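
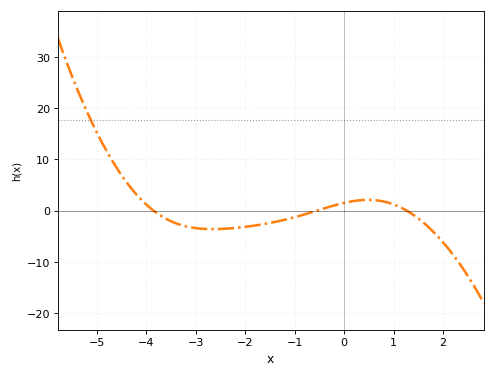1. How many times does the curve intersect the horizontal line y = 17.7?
1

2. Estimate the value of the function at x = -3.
-3.45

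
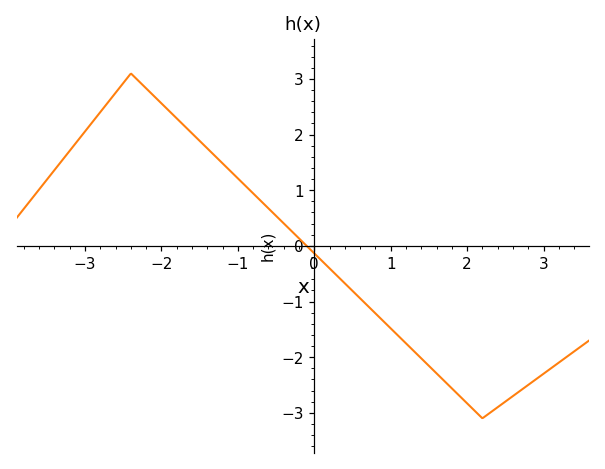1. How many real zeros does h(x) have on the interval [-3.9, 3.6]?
1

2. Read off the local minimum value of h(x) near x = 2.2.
-3.1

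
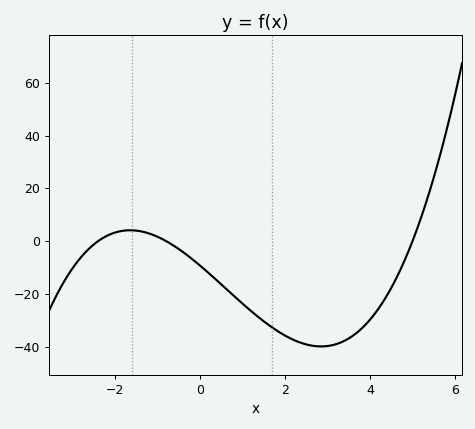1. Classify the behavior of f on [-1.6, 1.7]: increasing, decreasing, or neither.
decreasing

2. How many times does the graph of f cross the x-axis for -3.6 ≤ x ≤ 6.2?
3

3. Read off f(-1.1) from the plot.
2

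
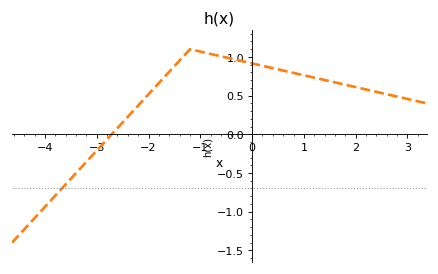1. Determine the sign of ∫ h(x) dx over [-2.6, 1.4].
positive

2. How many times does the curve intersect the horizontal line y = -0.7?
1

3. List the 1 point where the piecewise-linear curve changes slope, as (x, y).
(-1.2, 1.1)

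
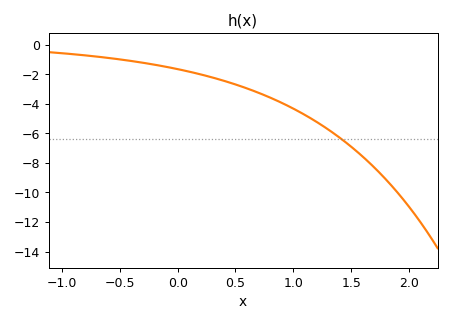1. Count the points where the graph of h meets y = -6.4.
1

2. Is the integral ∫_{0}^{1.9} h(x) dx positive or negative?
negative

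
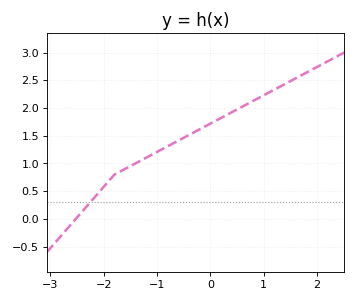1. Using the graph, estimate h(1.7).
2.6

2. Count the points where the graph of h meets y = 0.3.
1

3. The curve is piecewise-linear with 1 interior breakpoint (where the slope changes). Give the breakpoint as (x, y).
(-1.8, 0.8)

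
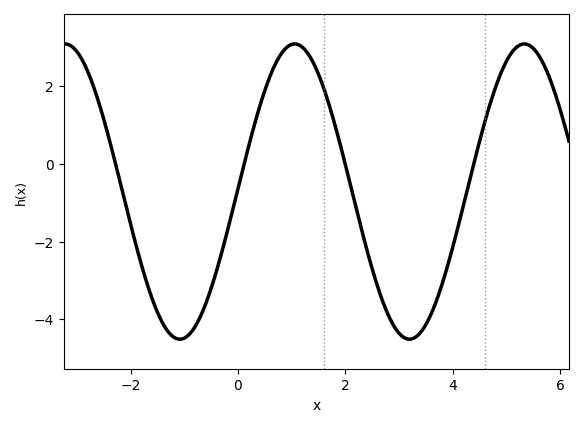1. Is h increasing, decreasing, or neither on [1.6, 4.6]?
neither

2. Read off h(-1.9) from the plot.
-2.08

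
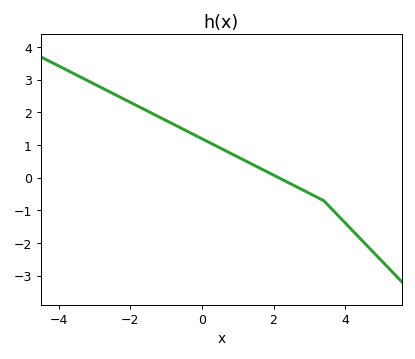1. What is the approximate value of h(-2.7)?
2.7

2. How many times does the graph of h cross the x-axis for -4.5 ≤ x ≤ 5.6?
1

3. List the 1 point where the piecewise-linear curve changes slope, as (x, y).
(3.4, -0.7)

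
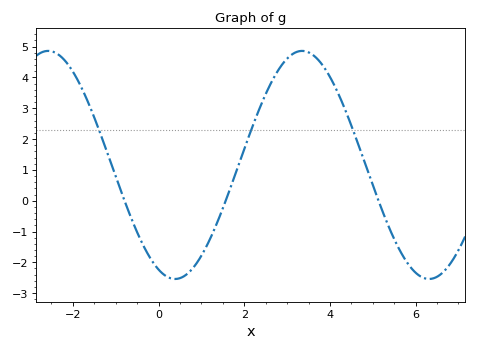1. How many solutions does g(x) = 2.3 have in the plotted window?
3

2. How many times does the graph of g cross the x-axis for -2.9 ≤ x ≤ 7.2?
3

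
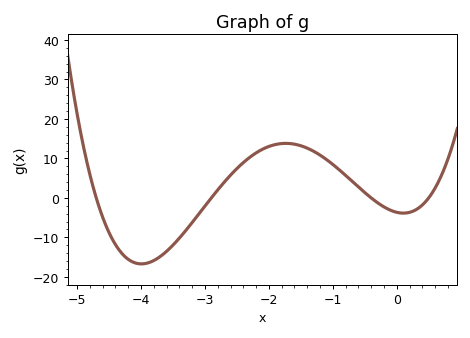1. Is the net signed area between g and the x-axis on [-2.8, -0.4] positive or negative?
positive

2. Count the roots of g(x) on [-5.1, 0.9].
4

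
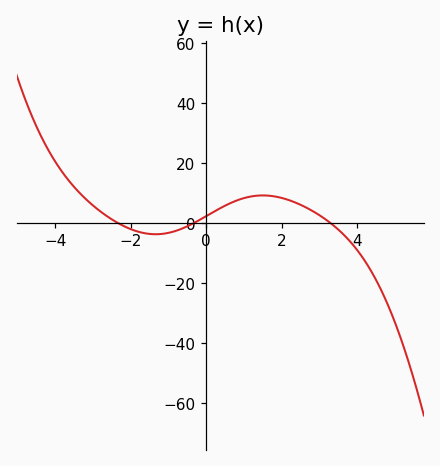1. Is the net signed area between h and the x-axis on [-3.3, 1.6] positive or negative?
positive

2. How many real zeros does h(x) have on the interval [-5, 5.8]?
3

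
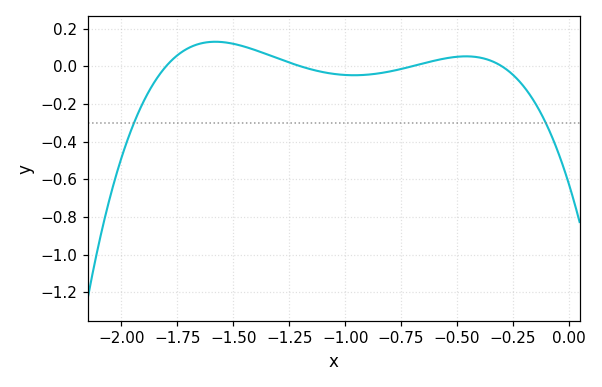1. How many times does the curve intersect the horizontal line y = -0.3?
2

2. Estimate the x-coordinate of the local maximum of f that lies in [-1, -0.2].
-0.459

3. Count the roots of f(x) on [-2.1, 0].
4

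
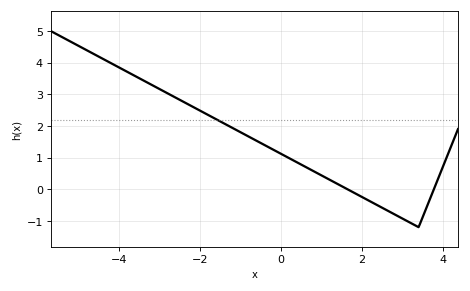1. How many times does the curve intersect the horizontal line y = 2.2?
1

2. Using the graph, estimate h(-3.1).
3.2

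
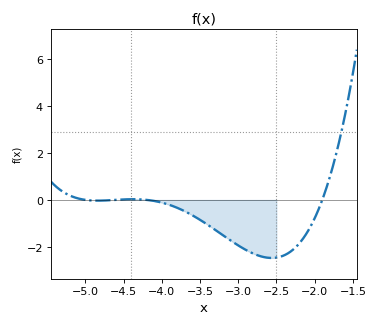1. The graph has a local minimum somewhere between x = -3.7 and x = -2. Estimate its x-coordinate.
-2.6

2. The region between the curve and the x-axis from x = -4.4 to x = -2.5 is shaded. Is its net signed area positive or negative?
negative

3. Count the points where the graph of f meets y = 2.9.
1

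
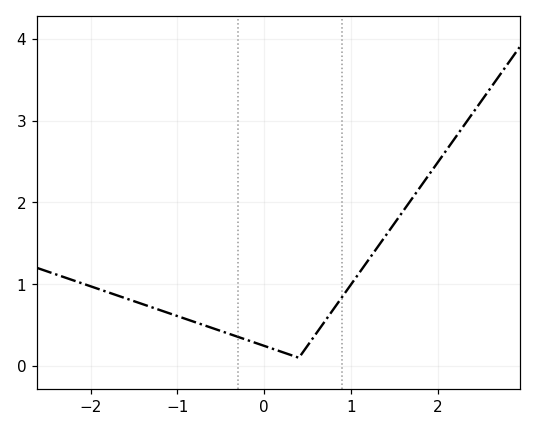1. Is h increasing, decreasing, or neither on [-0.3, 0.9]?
neither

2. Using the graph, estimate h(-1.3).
0.72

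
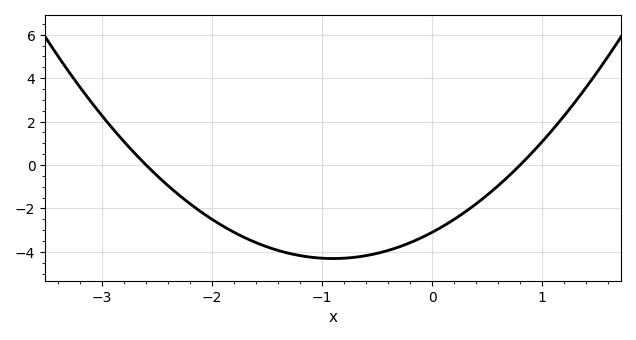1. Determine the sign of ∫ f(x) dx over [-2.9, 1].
negative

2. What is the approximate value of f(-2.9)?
1.65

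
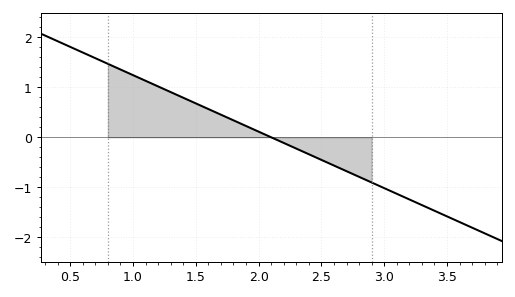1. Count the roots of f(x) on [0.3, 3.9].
1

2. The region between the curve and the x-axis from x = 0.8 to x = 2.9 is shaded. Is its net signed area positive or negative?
positive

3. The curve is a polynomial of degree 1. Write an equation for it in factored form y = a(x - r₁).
y = -1.13(x - 2.1)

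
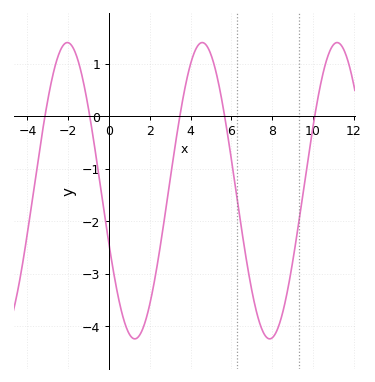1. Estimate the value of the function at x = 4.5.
1.4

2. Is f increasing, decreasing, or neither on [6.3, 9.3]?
neither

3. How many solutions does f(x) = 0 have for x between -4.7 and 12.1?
5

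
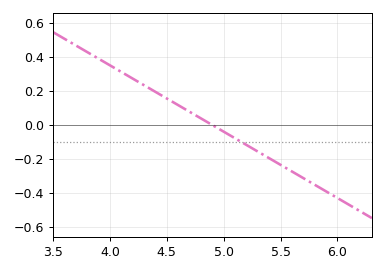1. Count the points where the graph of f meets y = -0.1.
1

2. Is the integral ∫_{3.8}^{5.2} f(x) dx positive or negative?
positive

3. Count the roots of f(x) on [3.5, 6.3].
1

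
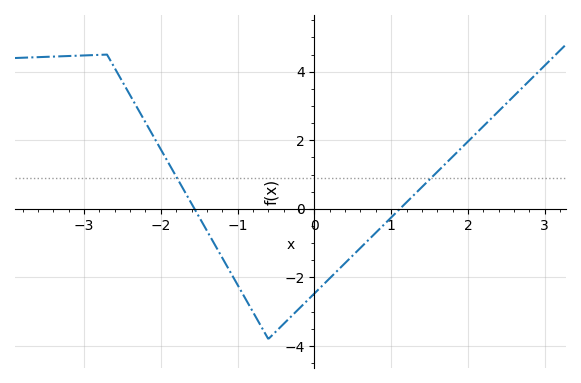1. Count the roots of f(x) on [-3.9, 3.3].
2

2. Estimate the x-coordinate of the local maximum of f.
-2.7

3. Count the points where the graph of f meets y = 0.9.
2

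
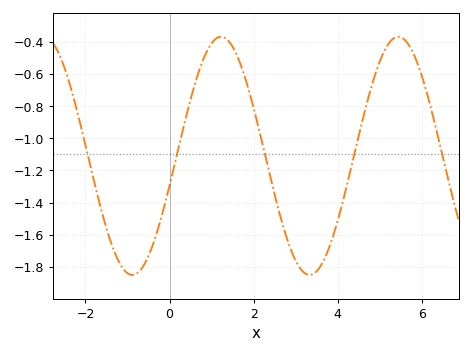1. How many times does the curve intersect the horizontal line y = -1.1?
5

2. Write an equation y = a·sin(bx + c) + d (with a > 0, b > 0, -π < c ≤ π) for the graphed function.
y = 0.74sin(1.49x - 0.25) - 1.11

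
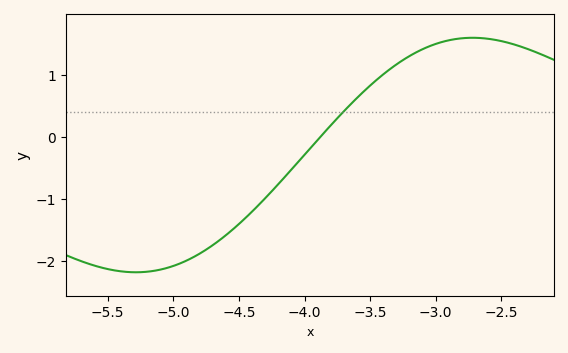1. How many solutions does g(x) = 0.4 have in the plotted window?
1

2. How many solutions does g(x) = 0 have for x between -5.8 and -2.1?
1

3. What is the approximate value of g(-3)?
1.5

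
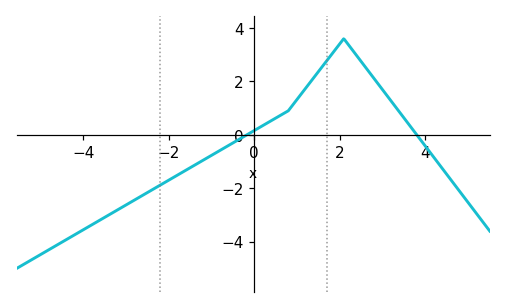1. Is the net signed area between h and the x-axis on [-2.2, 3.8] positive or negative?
positive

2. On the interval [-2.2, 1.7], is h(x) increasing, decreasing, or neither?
increasing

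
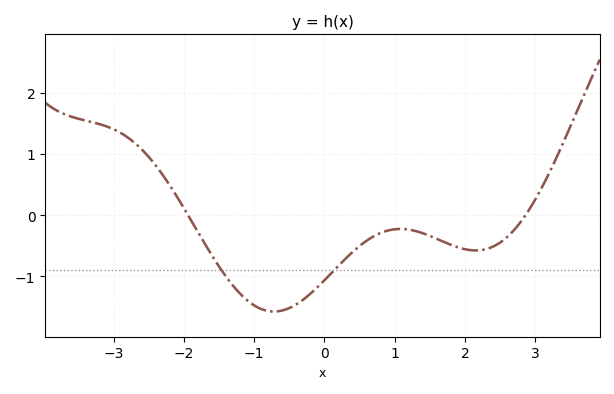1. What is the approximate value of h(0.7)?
-0.3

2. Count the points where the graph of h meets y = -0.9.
2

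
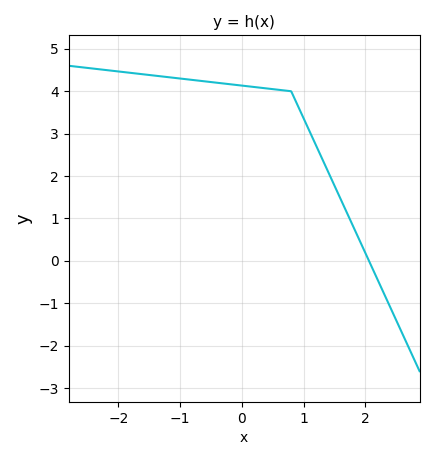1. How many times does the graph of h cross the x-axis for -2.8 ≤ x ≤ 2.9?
1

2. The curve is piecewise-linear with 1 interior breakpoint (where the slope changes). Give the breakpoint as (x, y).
(0.8, 4)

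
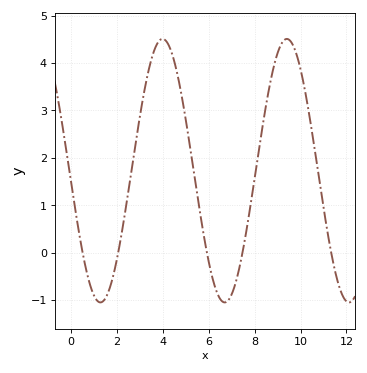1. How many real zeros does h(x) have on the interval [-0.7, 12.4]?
5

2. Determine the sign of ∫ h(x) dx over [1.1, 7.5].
positive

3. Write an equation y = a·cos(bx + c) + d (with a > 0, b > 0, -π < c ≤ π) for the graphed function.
y = 2.78cos(1.16x + 1.66) + 1.73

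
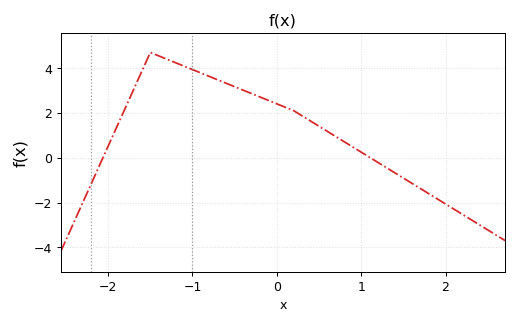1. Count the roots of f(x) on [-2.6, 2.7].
2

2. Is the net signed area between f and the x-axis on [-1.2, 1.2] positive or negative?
positive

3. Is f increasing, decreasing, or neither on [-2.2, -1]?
neither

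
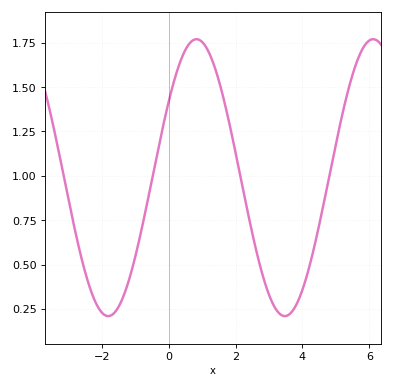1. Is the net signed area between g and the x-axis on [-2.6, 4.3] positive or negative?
positive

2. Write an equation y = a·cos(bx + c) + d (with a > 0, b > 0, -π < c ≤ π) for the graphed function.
y = 0.78cos(1.19x - 0.992) + 0.99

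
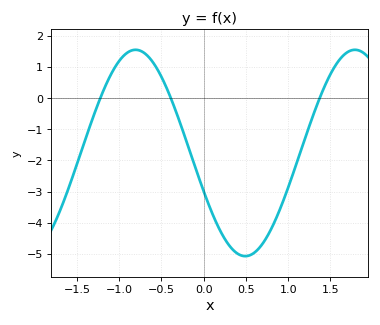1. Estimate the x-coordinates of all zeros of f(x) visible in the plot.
-1.2, -0.4, 1.4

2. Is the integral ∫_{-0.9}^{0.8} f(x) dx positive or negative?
negative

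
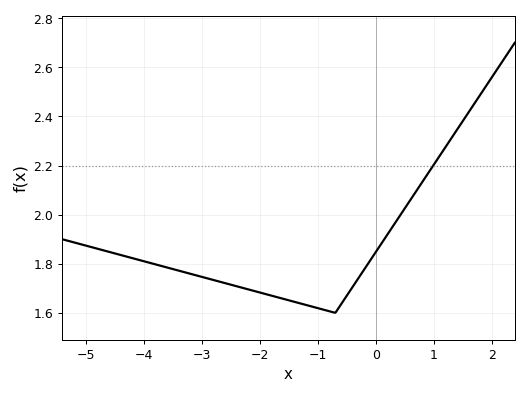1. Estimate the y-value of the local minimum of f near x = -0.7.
1.6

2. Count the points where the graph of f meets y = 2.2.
1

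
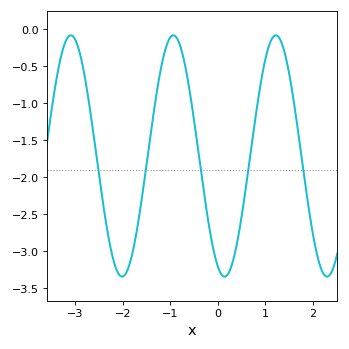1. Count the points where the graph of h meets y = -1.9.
5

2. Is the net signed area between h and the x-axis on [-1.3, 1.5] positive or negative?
negative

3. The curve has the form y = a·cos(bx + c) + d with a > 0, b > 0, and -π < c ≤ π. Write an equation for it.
y = 1.63cos(2.91x + 2.73) - 1.71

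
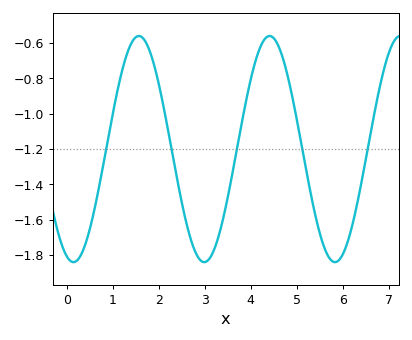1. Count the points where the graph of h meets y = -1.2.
5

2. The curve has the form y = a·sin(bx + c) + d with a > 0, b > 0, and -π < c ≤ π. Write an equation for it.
y = 0.64sin(2.21x - 1.9) - 1.2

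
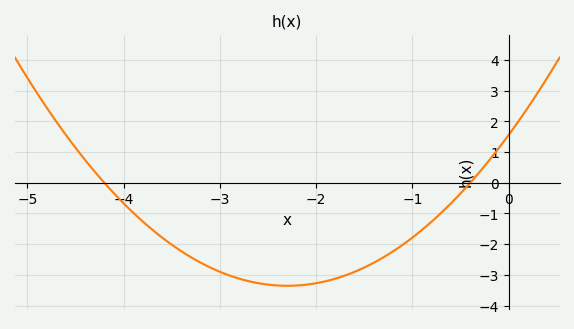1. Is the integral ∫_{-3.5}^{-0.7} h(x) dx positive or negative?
negative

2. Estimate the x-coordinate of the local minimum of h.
-2.3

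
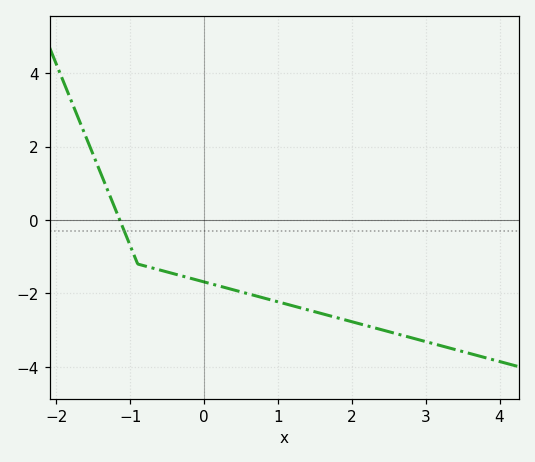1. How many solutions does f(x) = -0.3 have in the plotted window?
1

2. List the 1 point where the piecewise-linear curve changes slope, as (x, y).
(-0.9, -1.2)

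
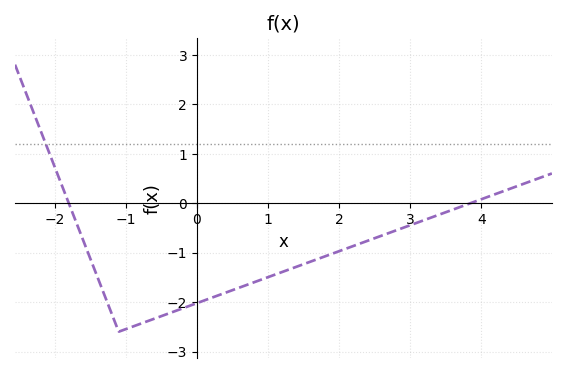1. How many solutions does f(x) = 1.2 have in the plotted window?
1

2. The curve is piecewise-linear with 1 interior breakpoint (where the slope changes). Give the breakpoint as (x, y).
(-1.1, -2.6)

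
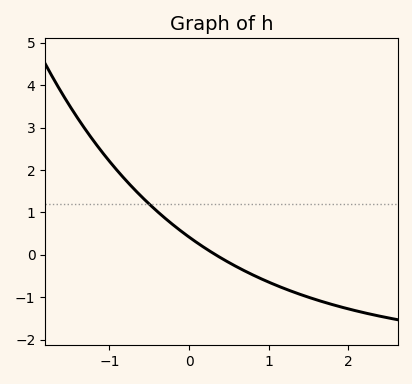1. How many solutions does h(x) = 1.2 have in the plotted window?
1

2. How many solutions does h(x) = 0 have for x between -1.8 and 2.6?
1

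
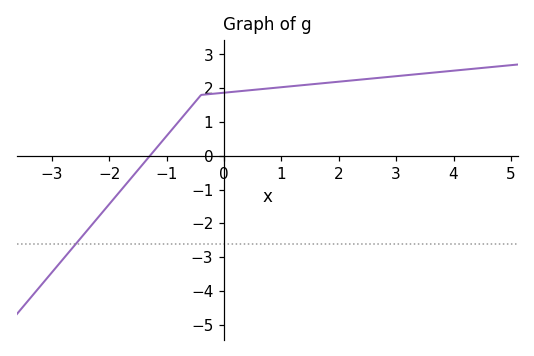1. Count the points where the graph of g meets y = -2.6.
1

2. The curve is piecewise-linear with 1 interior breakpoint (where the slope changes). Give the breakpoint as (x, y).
(-0.4, 1.8)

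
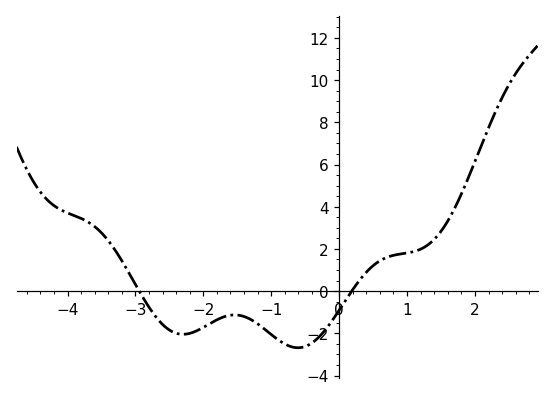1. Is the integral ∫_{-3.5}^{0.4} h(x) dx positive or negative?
negative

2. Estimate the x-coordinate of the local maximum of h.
-1.6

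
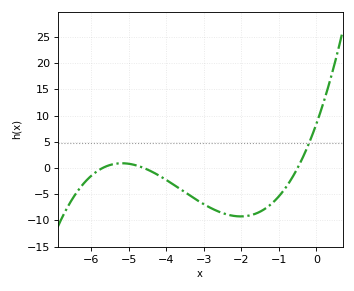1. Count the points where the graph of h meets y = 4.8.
1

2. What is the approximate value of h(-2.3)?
-9.01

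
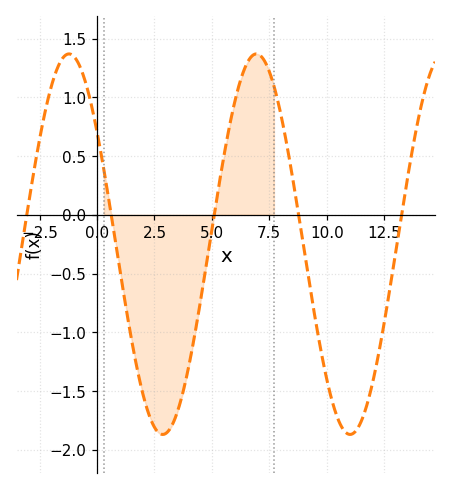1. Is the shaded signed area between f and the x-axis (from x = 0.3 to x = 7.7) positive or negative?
negative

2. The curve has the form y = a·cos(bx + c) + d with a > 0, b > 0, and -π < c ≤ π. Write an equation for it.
y = 1.62cos(0.77x + 0.94) - 0.25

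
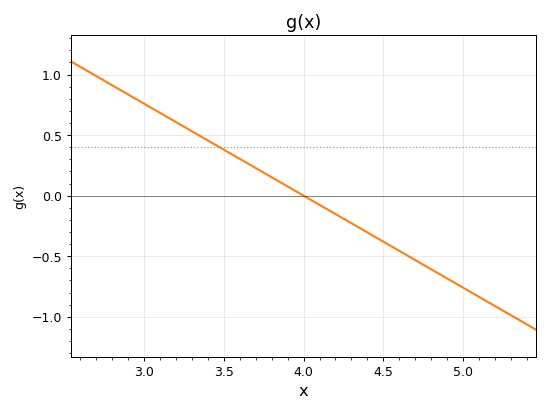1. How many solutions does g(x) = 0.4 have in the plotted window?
1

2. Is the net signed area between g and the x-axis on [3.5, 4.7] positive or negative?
negative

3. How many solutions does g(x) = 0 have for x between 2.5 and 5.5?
1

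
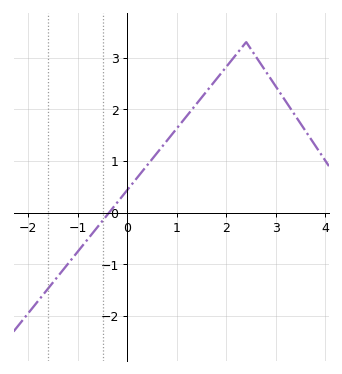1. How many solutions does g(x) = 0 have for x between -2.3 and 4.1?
1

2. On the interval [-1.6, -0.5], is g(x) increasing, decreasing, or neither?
increasing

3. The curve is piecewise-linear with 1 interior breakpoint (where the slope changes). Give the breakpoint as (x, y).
(2.4, 3.3)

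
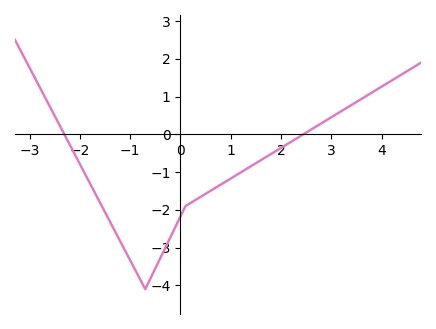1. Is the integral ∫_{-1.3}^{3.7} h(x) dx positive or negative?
negative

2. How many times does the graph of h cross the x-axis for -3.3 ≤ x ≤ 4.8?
2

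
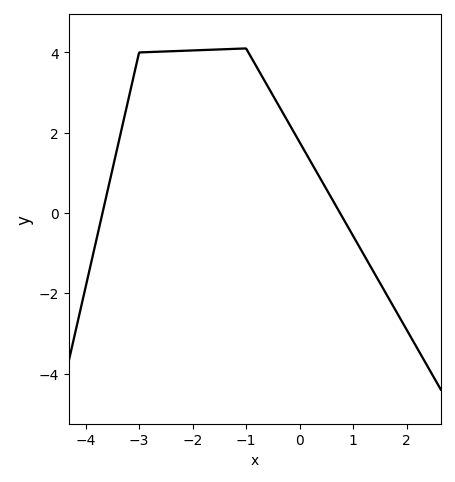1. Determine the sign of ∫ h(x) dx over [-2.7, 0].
positive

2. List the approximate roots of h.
-3.68, 0.756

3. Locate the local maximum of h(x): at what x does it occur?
-1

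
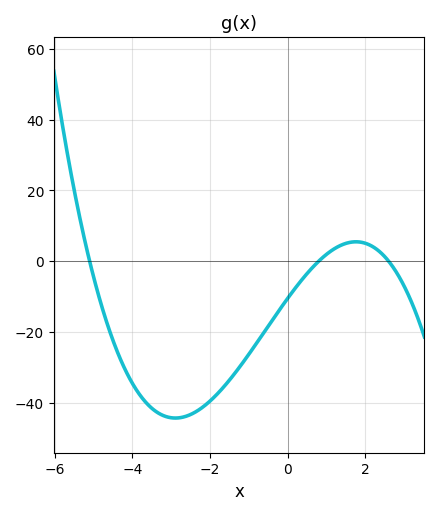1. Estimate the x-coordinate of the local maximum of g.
1.76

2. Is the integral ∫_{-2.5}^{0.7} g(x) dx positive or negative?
negative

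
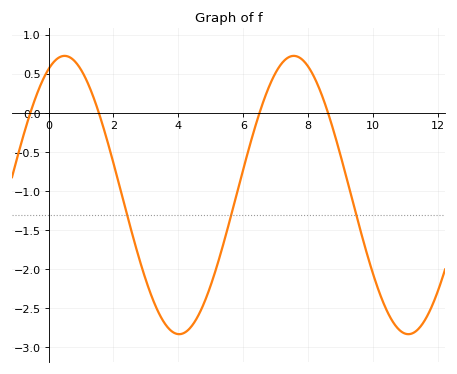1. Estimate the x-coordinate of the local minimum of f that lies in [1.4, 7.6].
4.02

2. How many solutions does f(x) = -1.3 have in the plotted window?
3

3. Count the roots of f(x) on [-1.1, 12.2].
4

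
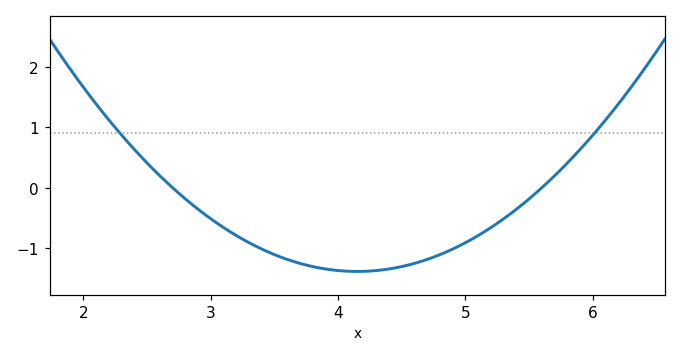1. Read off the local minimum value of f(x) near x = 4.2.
-1.39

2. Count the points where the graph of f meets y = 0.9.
2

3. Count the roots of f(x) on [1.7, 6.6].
2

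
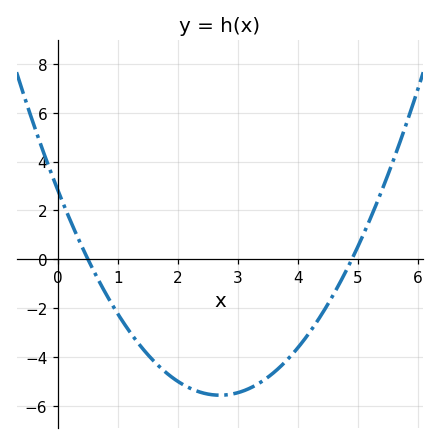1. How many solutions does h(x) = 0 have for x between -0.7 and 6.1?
2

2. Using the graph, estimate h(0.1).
2.2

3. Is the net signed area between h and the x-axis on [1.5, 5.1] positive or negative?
negative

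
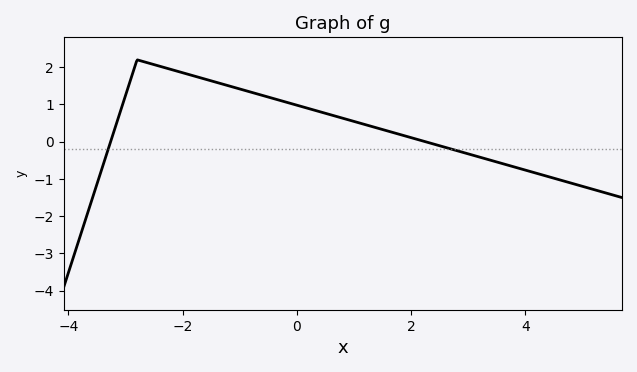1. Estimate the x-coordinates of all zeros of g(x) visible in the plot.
-3.2, 2.2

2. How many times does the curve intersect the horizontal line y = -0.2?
2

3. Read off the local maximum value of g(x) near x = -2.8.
2.2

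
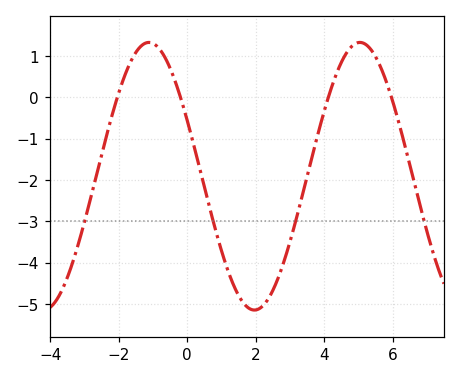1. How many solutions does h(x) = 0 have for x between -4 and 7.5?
4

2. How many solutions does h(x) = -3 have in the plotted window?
4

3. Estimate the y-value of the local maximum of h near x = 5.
1.3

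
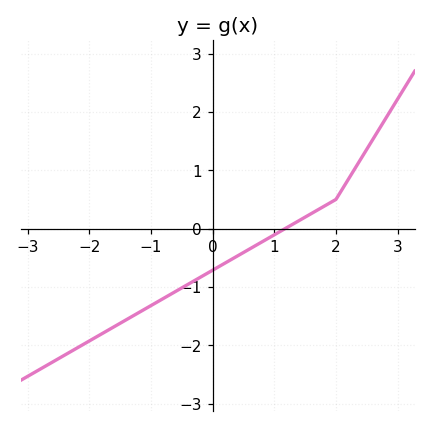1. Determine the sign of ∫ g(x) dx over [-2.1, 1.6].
negative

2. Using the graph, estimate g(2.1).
0.672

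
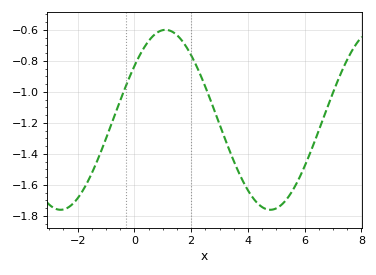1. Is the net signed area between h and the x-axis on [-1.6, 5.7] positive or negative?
negative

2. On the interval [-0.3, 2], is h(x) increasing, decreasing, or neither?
neither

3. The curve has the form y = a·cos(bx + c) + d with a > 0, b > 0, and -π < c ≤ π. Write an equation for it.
y = 0.58cos(0.85x - 0.93) - 1.18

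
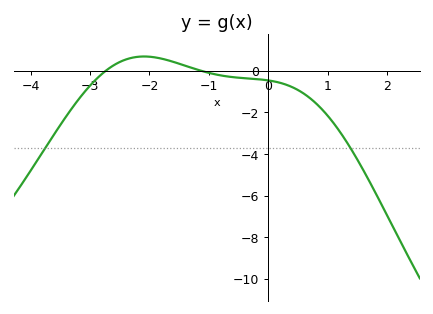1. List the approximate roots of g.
-2.7, -1.1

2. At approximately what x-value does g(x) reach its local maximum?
-2.1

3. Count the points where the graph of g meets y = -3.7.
2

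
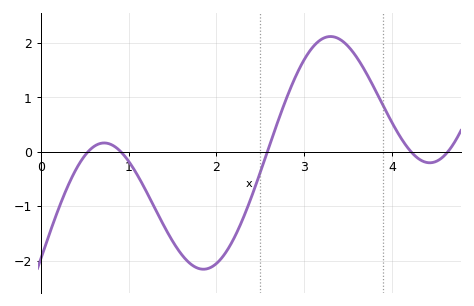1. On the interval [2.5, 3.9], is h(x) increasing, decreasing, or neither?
neither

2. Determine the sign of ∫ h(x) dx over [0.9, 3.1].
negative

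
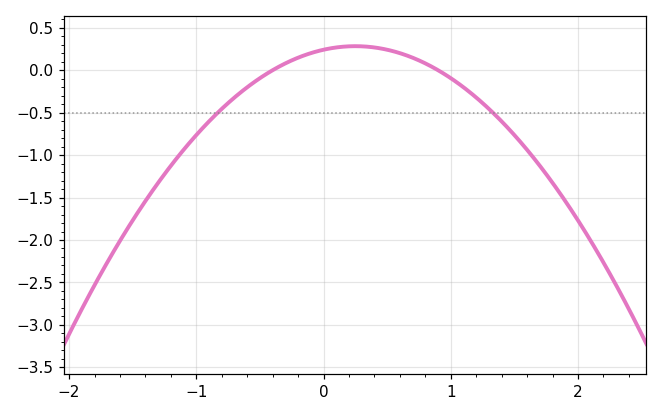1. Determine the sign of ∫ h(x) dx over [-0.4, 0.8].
positive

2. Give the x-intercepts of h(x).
-0.4, 0.9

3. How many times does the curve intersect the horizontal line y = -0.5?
2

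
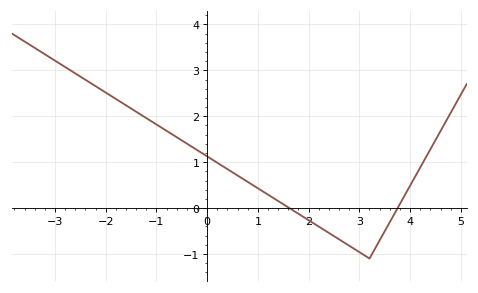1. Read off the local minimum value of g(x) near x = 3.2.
-1.1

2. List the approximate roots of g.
1.6, 3.8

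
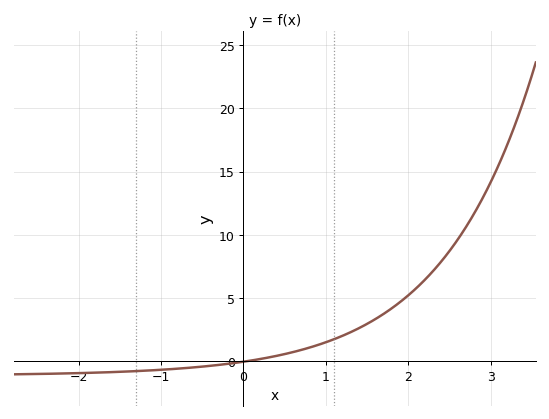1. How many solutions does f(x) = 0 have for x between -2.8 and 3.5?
1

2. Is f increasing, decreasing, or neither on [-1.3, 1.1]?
increasing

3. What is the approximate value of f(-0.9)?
-0.626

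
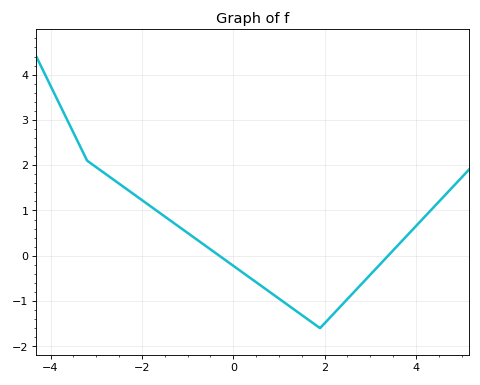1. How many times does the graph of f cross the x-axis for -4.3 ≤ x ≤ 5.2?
2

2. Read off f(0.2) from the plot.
-0.367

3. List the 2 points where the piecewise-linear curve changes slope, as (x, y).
(-3.2, 2.1); (1.9, -1.6)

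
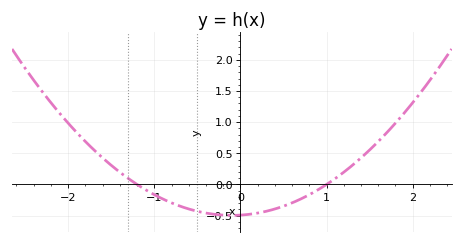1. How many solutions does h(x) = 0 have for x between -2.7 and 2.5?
2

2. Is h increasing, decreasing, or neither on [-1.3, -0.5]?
decreasing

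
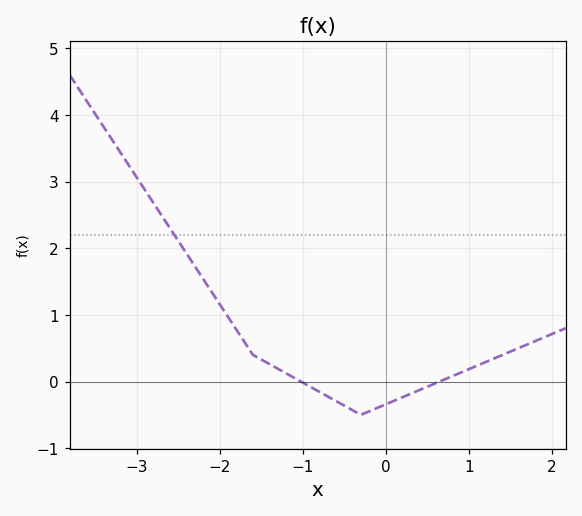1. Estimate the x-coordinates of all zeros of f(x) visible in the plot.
-1.02, 0.649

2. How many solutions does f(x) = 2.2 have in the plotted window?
1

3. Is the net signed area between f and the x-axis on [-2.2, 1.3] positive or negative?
positive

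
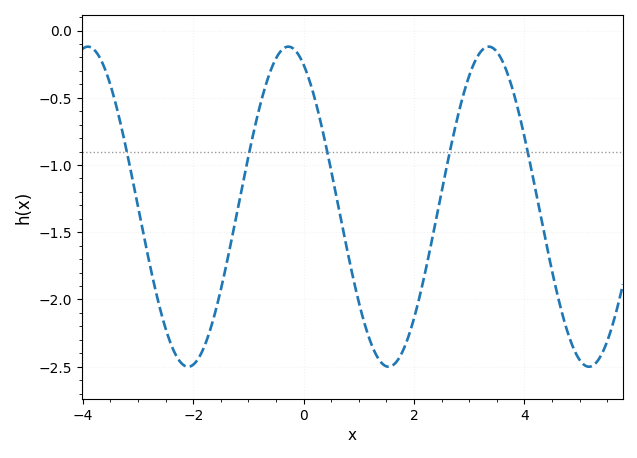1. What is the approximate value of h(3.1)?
-0.233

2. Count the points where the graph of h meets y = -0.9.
5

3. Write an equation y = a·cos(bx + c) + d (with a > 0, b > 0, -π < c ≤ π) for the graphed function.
y = 1.19cos(1.73x + 0.48) - 1.31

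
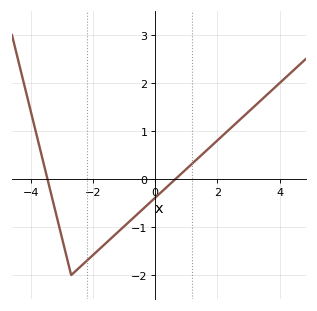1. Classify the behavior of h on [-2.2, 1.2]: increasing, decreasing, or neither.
increasing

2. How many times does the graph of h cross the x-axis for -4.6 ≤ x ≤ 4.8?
2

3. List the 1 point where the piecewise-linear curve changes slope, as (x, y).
(-2.7, -2)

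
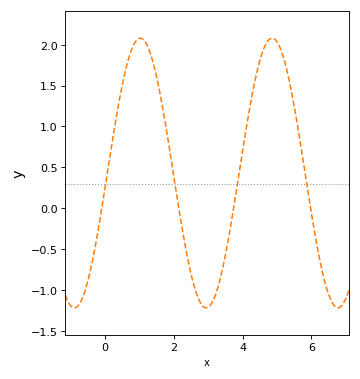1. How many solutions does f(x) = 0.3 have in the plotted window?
4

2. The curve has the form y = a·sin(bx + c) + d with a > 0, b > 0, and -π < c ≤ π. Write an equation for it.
y = 1.65sin(1.6x - 0.11) + 0.43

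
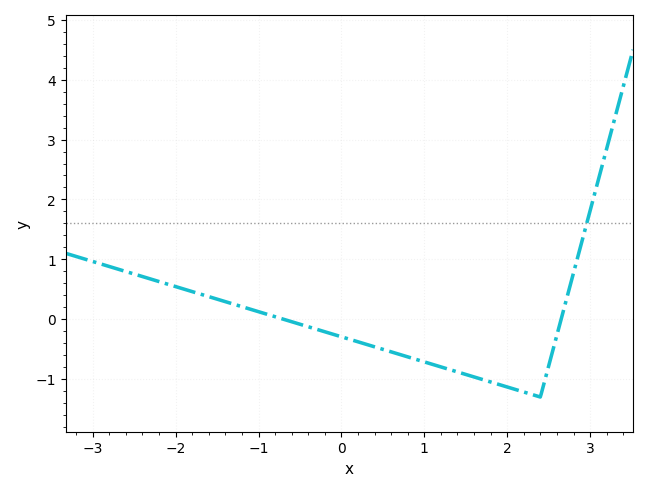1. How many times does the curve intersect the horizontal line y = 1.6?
1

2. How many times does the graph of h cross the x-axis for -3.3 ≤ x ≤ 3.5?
2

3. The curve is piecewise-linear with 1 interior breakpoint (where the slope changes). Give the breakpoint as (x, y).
(2.4, -1.3)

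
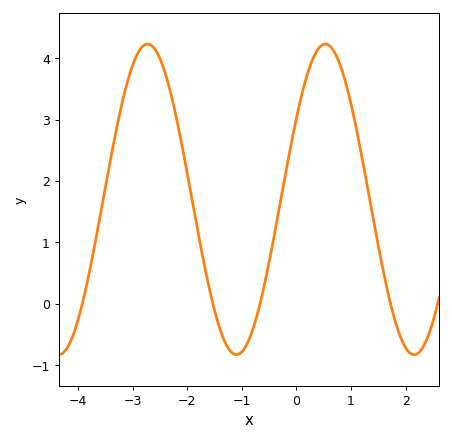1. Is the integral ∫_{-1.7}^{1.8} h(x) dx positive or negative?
positive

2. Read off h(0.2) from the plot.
3.7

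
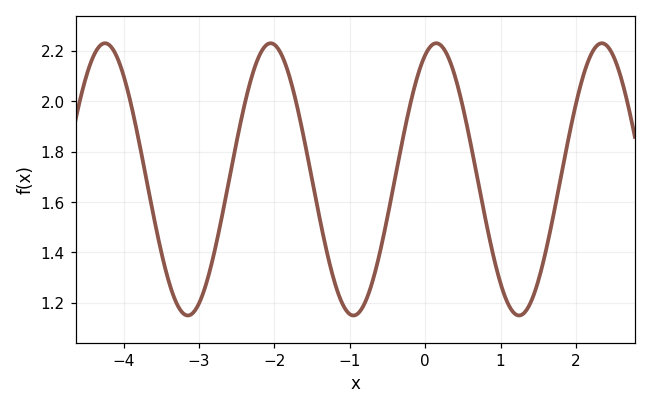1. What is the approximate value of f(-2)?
2.22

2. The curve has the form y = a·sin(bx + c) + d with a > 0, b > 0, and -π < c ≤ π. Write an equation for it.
y = 0.54sin(2.86x + 1.15) + 1.69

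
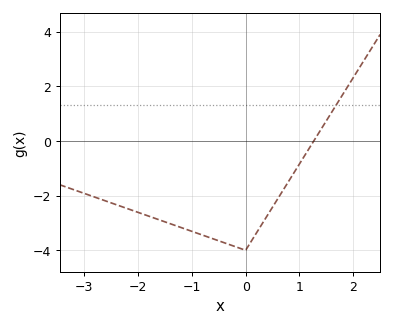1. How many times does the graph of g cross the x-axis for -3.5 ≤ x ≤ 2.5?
1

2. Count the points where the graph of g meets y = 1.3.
1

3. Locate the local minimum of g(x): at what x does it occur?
0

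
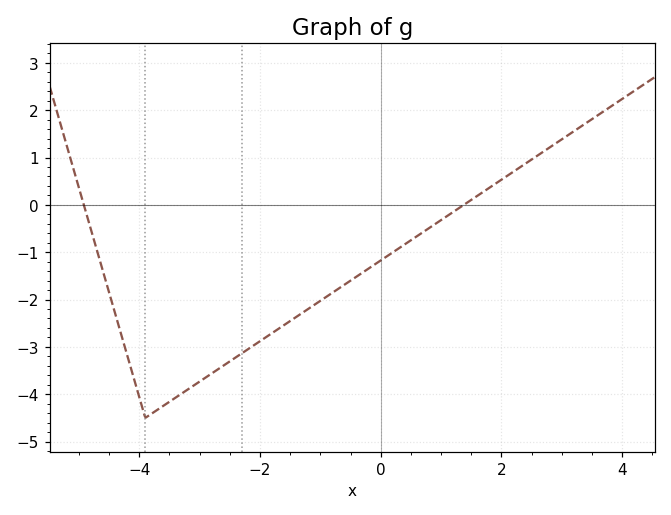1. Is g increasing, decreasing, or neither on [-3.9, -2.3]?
increasing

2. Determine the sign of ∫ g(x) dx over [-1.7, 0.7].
negative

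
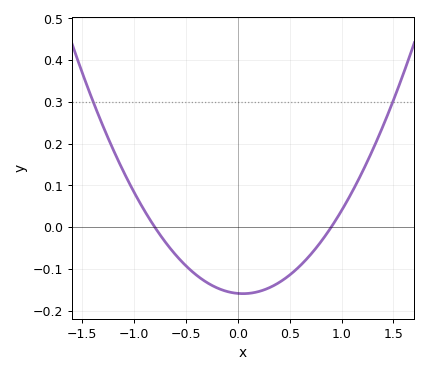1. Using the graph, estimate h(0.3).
-0.15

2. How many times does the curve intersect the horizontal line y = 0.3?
2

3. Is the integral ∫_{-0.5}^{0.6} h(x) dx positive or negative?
negative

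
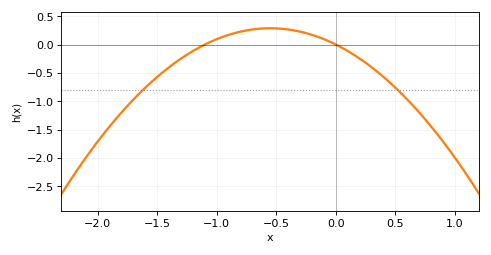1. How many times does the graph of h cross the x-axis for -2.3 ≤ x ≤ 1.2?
2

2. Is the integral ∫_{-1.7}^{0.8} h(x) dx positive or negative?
negative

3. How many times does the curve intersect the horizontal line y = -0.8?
2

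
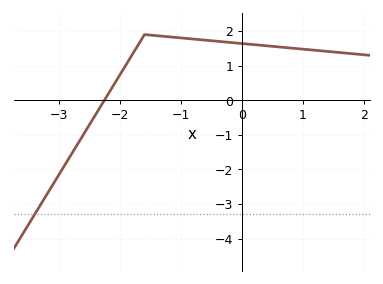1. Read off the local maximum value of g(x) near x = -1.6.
1.9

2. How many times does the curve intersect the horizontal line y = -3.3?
1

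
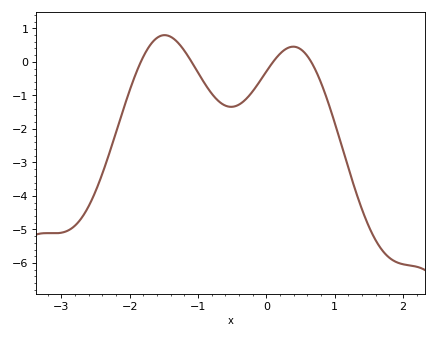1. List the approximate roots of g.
-1.84, -1.09, 0.098, 0.654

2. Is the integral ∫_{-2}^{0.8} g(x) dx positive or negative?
negative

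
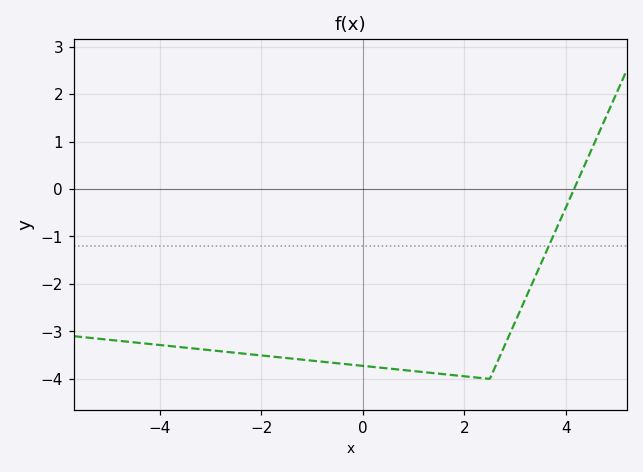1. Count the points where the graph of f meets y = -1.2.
1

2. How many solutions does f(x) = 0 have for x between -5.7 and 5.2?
1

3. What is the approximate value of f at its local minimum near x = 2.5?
-4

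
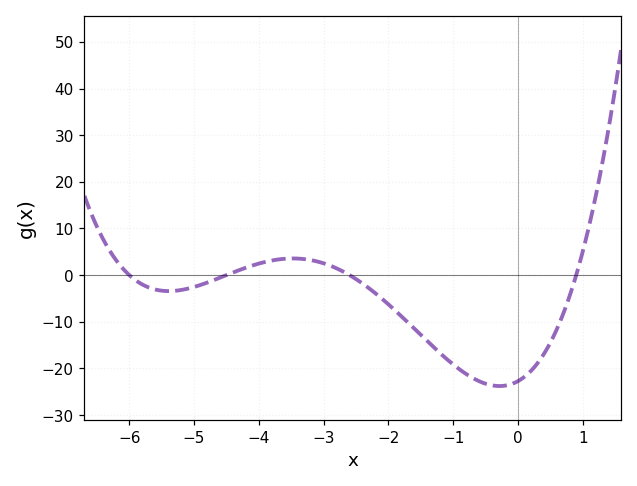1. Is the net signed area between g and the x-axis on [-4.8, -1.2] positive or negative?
negative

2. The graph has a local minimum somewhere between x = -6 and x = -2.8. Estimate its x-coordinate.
-5.39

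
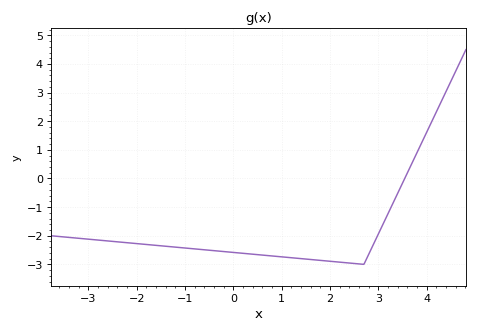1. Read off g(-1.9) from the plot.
-2.3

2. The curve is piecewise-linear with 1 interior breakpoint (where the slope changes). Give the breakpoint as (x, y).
(2.7, -3)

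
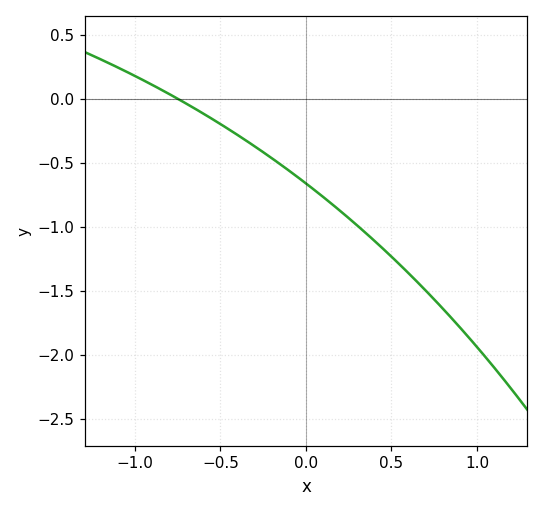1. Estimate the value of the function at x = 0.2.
-0.85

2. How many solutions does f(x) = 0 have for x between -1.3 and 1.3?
1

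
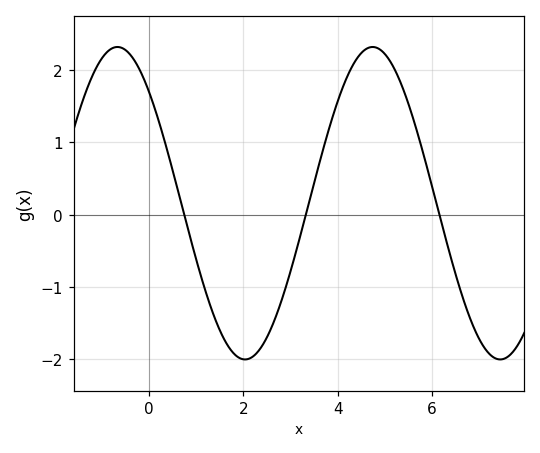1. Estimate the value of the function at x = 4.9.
2.28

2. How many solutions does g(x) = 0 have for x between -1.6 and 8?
3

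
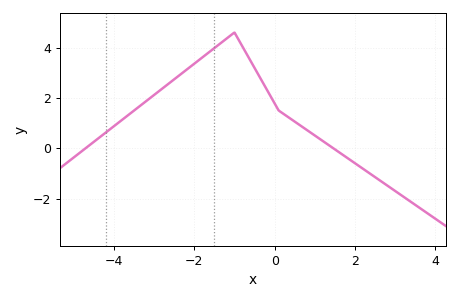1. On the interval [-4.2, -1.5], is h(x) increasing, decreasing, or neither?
increasing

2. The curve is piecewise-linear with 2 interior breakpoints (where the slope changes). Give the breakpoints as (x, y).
(-1, 4.6); (0.1, 1.5)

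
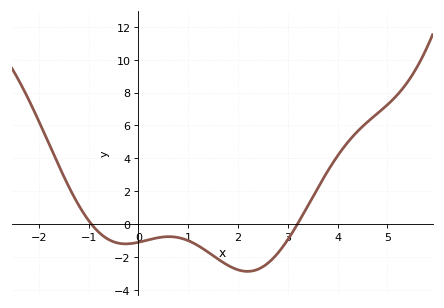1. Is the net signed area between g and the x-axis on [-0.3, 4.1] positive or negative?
negative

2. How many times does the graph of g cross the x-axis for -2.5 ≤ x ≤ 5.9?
2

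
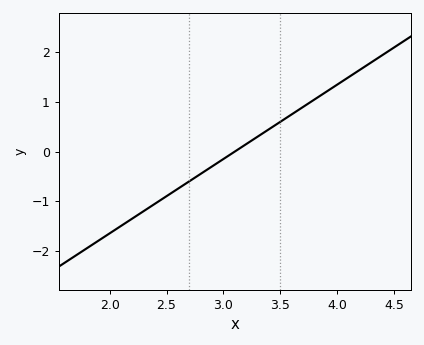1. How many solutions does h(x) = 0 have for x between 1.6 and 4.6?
1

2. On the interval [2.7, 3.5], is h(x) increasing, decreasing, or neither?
increasing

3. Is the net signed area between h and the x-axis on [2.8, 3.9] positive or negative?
positive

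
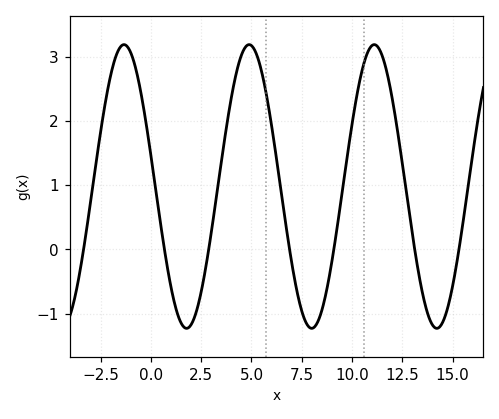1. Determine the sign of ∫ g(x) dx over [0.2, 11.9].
positive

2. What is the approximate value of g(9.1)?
0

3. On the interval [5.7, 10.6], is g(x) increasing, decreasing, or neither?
neither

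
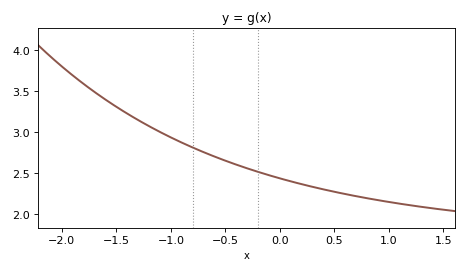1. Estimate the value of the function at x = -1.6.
3.4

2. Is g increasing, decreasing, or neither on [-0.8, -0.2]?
decreasing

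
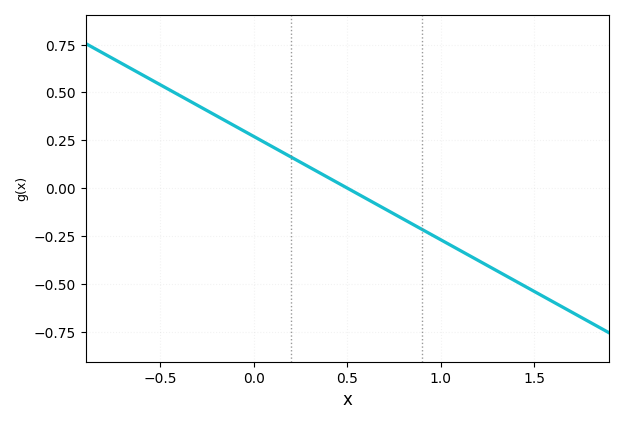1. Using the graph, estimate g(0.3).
0.1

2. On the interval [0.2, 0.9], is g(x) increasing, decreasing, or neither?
decreasing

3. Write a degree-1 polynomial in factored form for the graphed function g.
y = -0.54(x - 0.5)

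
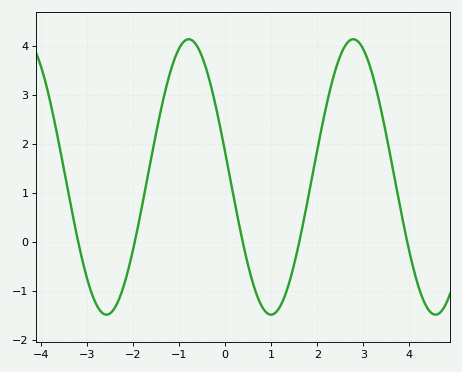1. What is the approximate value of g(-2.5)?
-1.5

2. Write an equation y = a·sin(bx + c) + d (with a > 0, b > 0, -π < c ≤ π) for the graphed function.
y = 2.81sin(1.8x + 3) + 1.32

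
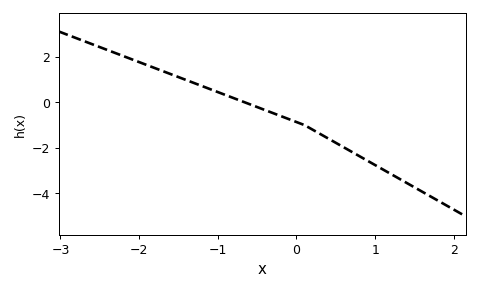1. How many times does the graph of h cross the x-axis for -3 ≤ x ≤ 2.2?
1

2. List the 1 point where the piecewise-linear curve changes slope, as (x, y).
(0.1, -1)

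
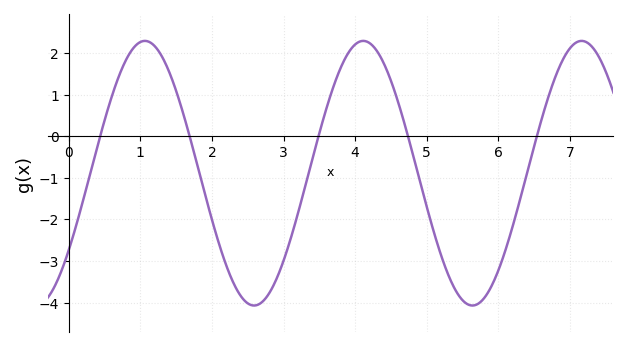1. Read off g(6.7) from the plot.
0.948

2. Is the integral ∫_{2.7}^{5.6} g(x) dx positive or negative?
negative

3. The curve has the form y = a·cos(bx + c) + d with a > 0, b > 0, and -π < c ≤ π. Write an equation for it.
y = 3.18cos(2.06x - 2.19) - 0.89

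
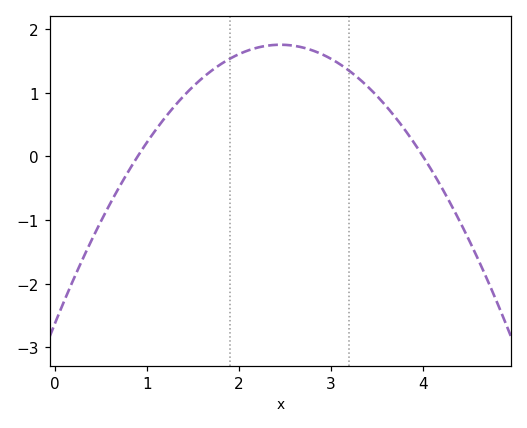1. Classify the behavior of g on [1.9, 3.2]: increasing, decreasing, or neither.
neither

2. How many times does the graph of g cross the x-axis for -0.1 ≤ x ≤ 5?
2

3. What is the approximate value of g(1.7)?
1.34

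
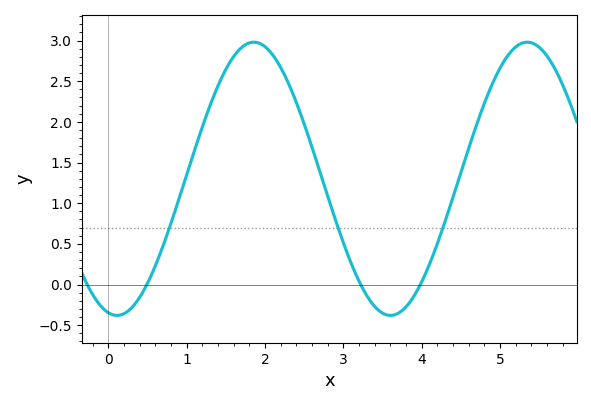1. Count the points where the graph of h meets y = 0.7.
3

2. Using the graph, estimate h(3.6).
-0.38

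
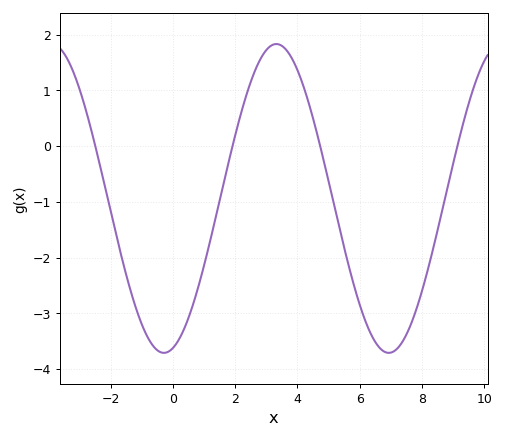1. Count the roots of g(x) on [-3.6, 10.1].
4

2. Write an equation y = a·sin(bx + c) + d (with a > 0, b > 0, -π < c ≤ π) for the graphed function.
y = 2.77sin(0.87x - 1.32) - 0.94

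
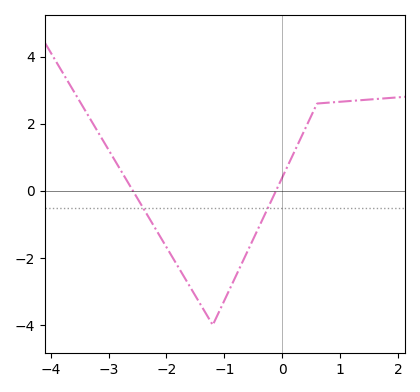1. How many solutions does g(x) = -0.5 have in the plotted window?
2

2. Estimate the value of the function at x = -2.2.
-1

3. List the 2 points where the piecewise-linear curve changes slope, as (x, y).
(-1.2, -4); (0.6, 2.6)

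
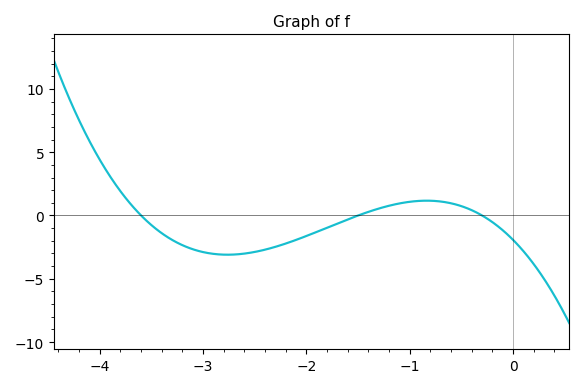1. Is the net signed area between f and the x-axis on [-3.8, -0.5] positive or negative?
negative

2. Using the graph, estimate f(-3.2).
-2.5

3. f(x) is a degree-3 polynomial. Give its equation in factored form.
y = -1.19(x + 3.6)(x + 1.5)(x + 0.3)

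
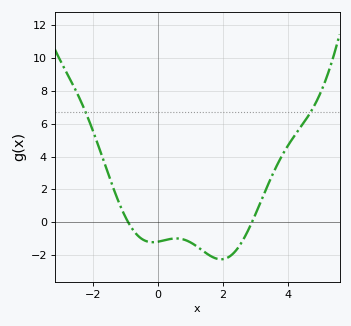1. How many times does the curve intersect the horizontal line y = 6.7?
2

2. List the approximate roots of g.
-1, 2.8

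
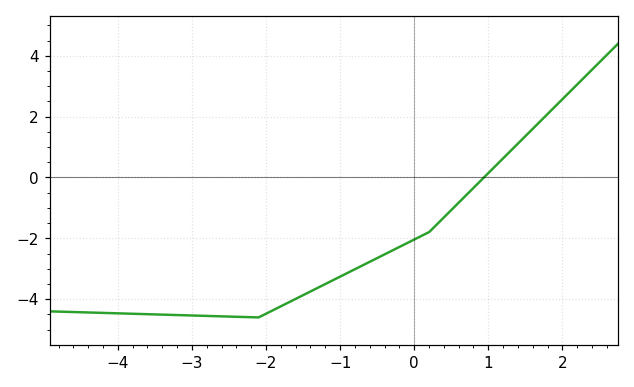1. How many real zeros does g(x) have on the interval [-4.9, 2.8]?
1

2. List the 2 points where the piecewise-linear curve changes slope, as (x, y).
(-2.1, -4.6); (0.2, -1.8)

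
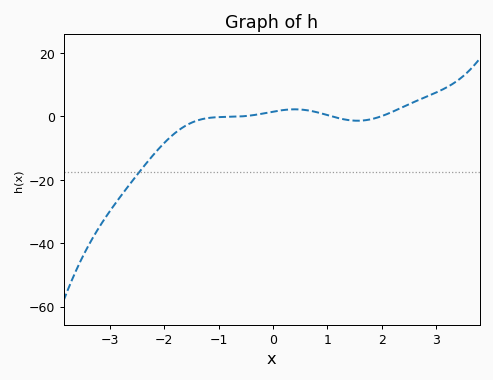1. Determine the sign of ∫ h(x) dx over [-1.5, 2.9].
positive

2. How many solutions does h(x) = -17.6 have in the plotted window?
1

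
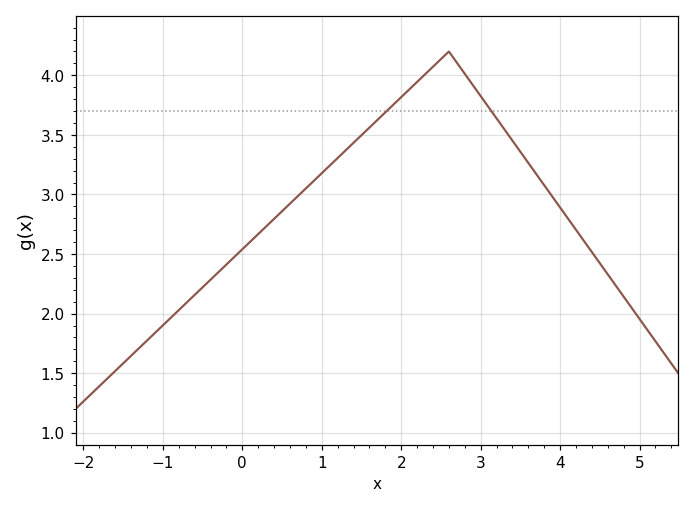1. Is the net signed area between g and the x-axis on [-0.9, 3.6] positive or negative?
positive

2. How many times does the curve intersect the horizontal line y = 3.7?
2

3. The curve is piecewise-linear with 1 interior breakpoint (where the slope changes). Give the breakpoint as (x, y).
(2.6, 4.2)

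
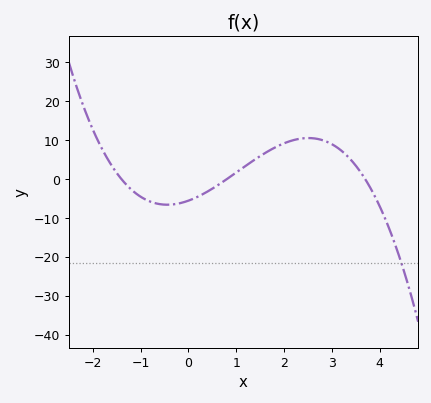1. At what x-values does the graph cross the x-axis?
-1.4, 0.8, 3.7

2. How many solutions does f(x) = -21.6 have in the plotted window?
1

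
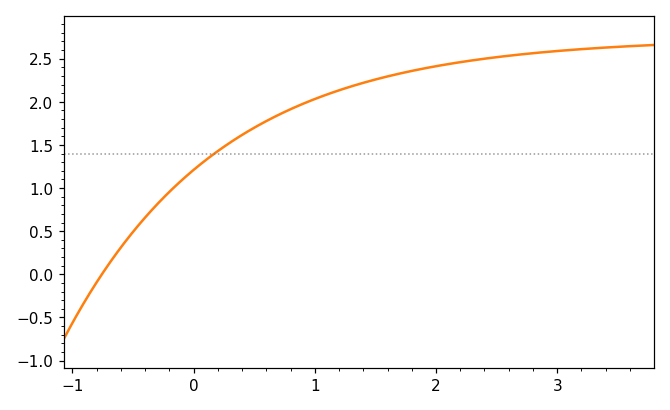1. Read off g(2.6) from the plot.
2.55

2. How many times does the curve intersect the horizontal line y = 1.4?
1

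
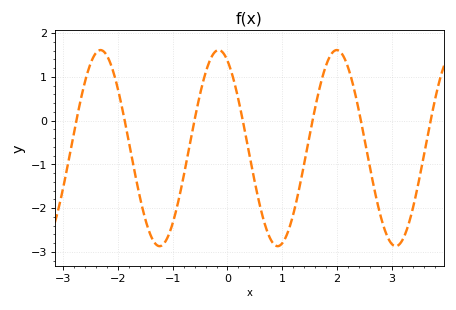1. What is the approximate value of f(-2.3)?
1.6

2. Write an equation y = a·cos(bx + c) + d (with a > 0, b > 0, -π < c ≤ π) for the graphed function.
y = 2.24cos(2.9x + 0.47) - 0.63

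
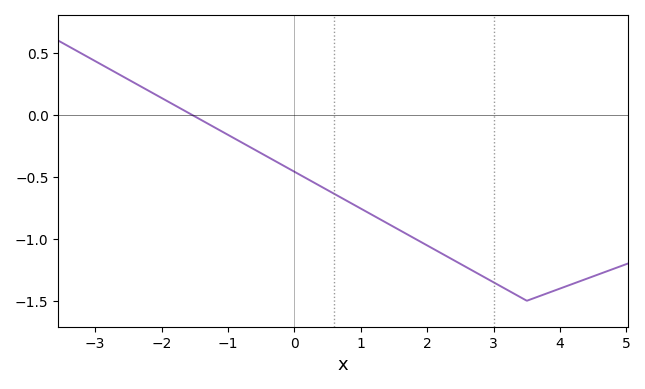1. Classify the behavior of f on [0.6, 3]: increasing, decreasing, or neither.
decreasing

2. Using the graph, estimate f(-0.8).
-0.2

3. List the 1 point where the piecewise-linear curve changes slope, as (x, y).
(3.5, -1.5)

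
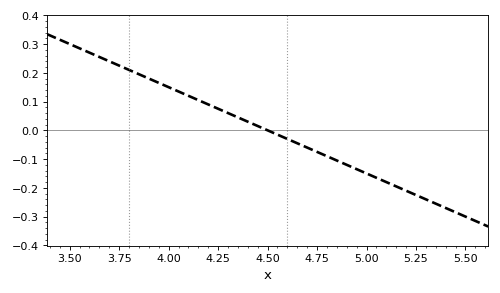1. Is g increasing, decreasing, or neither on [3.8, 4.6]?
decreasing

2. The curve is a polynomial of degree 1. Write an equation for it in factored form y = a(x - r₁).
y = -0.3(x - 4.5)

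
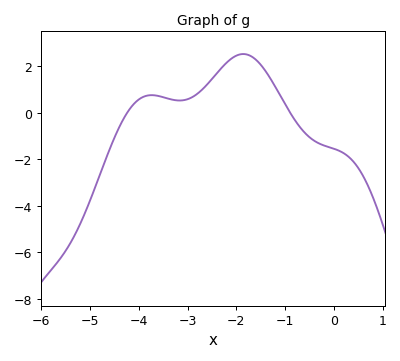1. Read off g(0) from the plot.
-1.6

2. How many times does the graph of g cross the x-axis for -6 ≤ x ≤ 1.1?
2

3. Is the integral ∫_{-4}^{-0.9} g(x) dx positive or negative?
positive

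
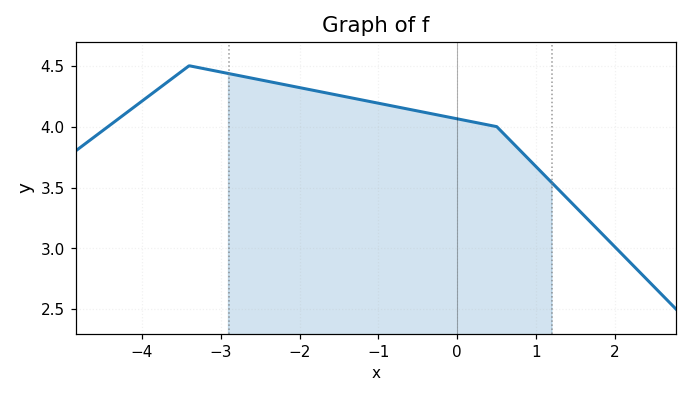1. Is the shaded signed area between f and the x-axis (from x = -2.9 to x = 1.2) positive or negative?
positive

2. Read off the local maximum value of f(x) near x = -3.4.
4.5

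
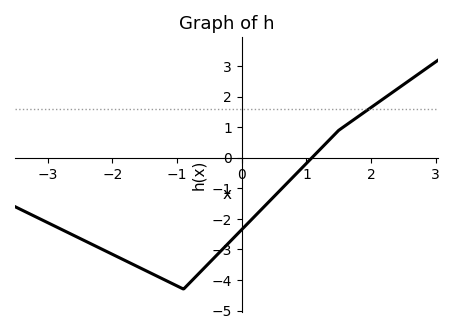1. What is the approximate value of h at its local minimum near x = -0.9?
-4.3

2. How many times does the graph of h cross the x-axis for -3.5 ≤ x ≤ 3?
1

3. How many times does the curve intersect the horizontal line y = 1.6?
1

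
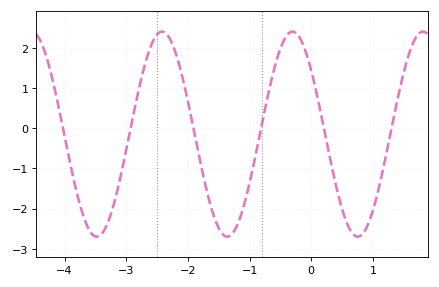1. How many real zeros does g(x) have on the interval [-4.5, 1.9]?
6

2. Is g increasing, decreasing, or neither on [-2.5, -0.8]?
neither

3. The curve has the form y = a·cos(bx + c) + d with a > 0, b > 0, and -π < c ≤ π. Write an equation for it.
y = 2.55cos(3x + 0.9) - 0.15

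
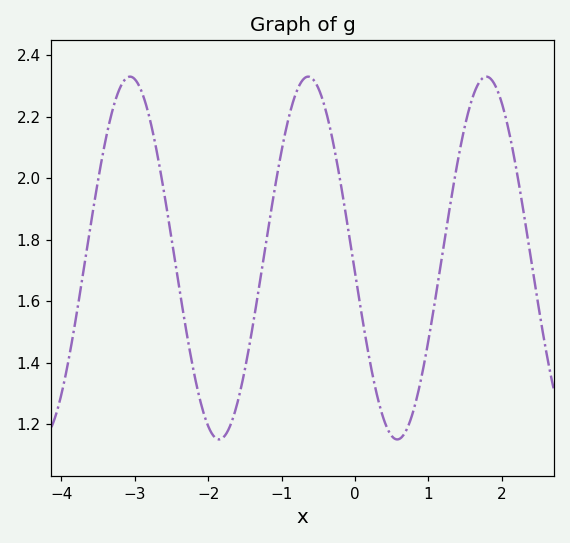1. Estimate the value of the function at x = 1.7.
2.32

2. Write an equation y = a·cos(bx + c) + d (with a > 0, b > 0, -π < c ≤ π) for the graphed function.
y = 0.59cos(2.6x + 1.7) + 1.74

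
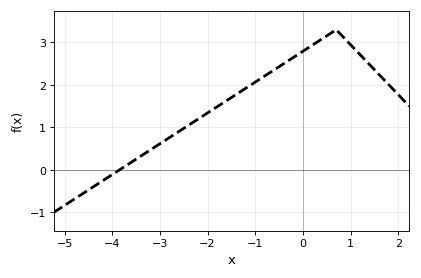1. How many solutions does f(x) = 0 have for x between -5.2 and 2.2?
1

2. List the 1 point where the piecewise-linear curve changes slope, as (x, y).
(0.7, 3.3)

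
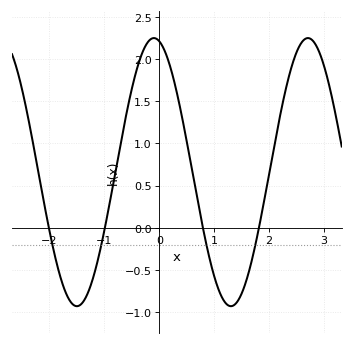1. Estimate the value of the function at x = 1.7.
-0.35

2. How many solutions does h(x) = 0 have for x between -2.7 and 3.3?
4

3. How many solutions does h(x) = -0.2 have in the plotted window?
4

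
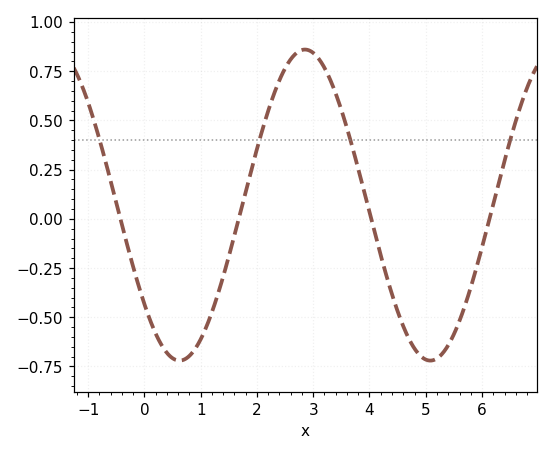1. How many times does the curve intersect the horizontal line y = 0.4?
4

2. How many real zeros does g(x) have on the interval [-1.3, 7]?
4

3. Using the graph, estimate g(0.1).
-0.513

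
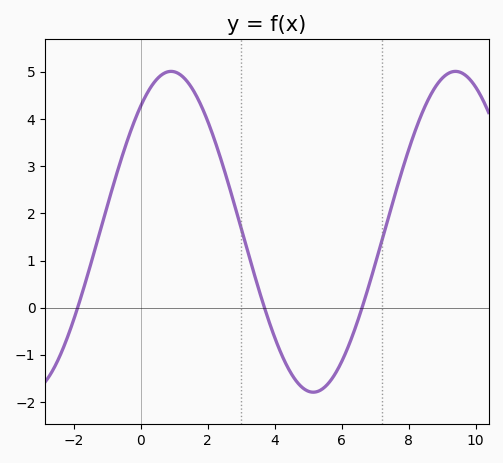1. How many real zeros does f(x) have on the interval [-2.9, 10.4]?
3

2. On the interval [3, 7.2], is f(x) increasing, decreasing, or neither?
neither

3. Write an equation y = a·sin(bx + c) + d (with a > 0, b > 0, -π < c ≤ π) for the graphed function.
y = 3.4sin(0.74x + 0.902) + 1.61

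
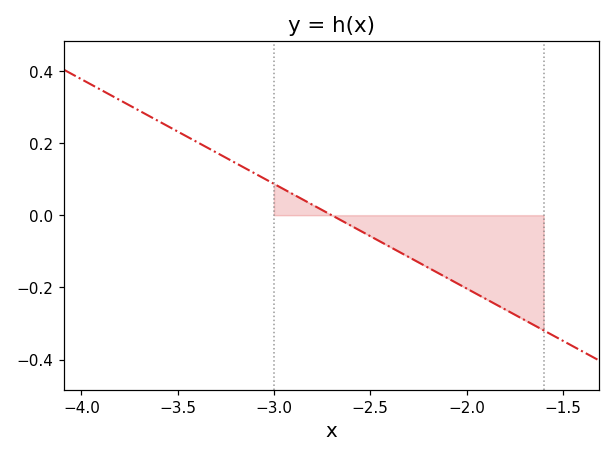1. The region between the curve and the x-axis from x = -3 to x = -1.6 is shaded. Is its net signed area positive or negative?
negative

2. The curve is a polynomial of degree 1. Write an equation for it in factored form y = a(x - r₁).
y = -0.29(x + 2.7)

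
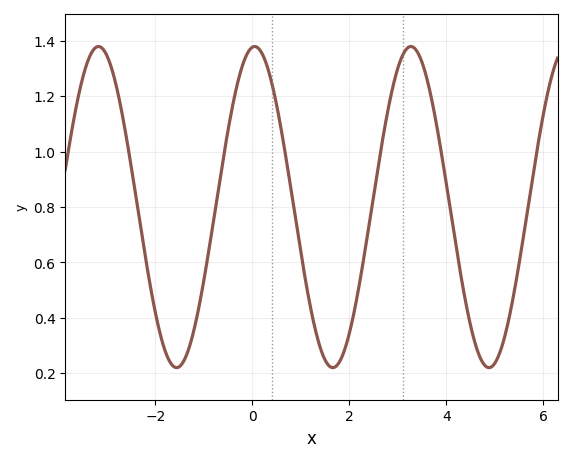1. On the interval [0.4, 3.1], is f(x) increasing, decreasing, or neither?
neither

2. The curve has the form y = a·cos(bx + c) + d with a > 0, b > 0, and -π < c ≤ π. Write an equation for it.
y = 0.58cos(1.95x - 0.09) + 0.8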